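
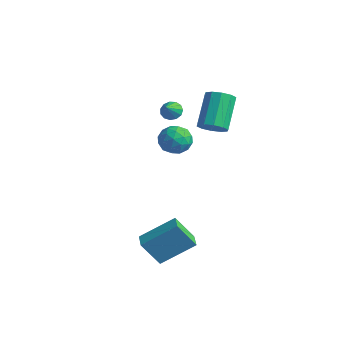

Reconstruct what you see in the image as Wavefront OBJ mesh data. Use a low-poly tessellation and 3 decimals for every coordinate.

v -1.639 0.191 3.084
v -1.395 -0.083 2.634
v -1.201 -0.491 3.736
v -1.182 0.145 2.73
v -1.113 0.388 2.937
v -1.211 0.568 3.192
v -1.445 0.629 3.412
v -1.741 0.55 3.528
v -2.003 0.358 3.503
v -2.151 0.112 3.345
v -2.135 -0.108 3.104
v -1.962 -0.234 2.857
v -1.686 -0.224 2.682
v 0.011 1.427 2.166
v 0.675 1.873 2.184
v -0.147 3.038 3.711
v -0.811 2.593 3.694
v 0.363 2.077 1.86
v -0.46 3.243 3.387
v -0.084 2.033 1.653
v -0.906 3.199 3.18
v -0.494 1.758 1.642
v -1.317 2.923 3.169
v -0.712 1.356 1.831
v -1.534 2.522 3.359
v -0.653 0.982 2.149
v -1.475 2.147 3.676
v -0.34 0.777 2.473
v -1.163 1.943 4
v 0.106 0.821 2.68
v -0.716 1.987 4.207
v 0.517 1.097 2.691
v -0.306 2.262 4.218
v 0.734 1.498 2.501
v -0.088 2.664 4.029
v 2.083 -3.502 -3.872
v 1.571 -4.234 -2.557
v 2.956 -2.036 -2.716
v 2.444 -2.769 -1.401
v 2.896 -4.011 -3.839
v 2.384 -4.744 -2.524
v 3.769 -2.546 -2.683
v 3.257 -3.278 -1.368
v -2.603 1.783 0.706
v -2.189 1.185 0.1
v -3.851 1.815 -0.18
v -3.437 1.217 -0.786
v -3.696 0.917 0.074
v -2.924 0.897 0.621
v -3.116 2.103 -0.701
v -2.344 2.083 -0.154
v -2.506 1.383 -0.769
v -2.864 0.65 -0.29
v -3.176 2.35 0.21
v -3.534 1.617 0.689
v -2.286 1.481 0.481
v -3.754 1.519 -0.561
v -3.906 1.342 -0.056
v -3.662 0.991 -0.411
v -2.719 1.312 0.787
v -2.475 0.96 0.431
v -3.361 0.803 0.416
v -3.565 2.04 -0.511
v -3.321 1.688 -0.867
v -2.378 2.009 0.331
v -2.134 1.658 -0.024
v -2.679 2.197 -0.496
v -2.229 1.246 -0.386
v -2.963 1.265 -0.907
v -2.774 1.786 -0.857
v -2.32 1.774 -0.535
v -2.44 0.815 -0.105
v -3.174 0.834 -0.625
v -3.326 0.657 -0.12
v -2.872 0.646 0.202
v -2.626 0.931 -0.616
v -2.866 2.166 0.545
v -3.6 2.185 0.025
v -3.168 2.354 -0.282
v -2.714 2.343 0.04
v -3.077 1.735 0.827
v -3.811 1.754 0.306
v -3.72 1.226 0.455
v -3.266 1.214 0.777
v -3.414 2.069 0.536
f 2 1 4
f 2 4 3
f 4 1 5
f 4 5 3
f 5 1 6
f 5 6 3
f 6 1 7
f 6 7 3
f 7 1 8
f 7 8 3
f 8 1 9
f 8 9 3
f 9 1 10
f 9 10 3
f 10 1 11
f 10 11 3
f 11 1 12
f 11 12 3
f 12 1 13
f 12 13 3
f 13 1 2
f 13 2 3
f 15 14 18
f 15 18 16
f 16 18 19
f 16 19 17
f 18 14 20
f 18 20 19
f 19 20 21
f 19 21 17
f 20 14 22
f 20 22 21
f 21 22 23
f 21 23 17
f 22 14 24
f 22 24 23
f 23 24 25
f 23 25 17
f 24 14 26
f 24 26 25
f 25 26 27
f 25 27 17
f 26 14 28
f 26 28 27
f 27 28 29
f 27 29 17
f 28 14 30
f 28 30 29
f 29 30 31
f 29 31 17
f 30 14 32
f 30 32 31
f 31 32 33
f 31 33 17
f 32 14 34
f 32 34 33
f 33 34 35
f 33 35 17
f 34 14 15
f 34 15 35
f 35 15 16
f 35 16 17
f 37 39 36
f 40 37 36
f 36 39 38
f 38 40 36
f 37 43 39
f 41 37 40
f 41 43 37
f 39 43 38
f 42 40 38
f 38 43 42
f 42 41 40
f 43 41 42
f 44 81 60
f 81 55 84
f 60 84 49
f 81 84 60
f 44 60 56
f 60 49 61
f 56 61 45
f 60 61 56
f 44 56 65
f 56 45 66
f 65 66 51
f 56 66 65
f 44 65 77
f 65 51 80
f 77 80 54
f 65 80 77
f 44 77 81
f 77 54 85
f 81 85 55
f 77 85 81
f 45 61 72
f 61 49 75
f 72 75 53
f 61 75 72
f 49 84 62
f 84 55 83
f 62 83 48
f 84 83 62
f 55 85 82
f 85 54 78
f 82 78 46
f 85 78 82
f 54 80 79
f 80 51 67
f 79 67 50
f 80 67 79
f 51 66 71
f 66 45 68
f 71 68 52
f 66 68 71
f 47 73 59
f 73 53 74
f 59 74 48
f 73 74 59
f 47 59 57
f 59 48 58
f 57 58 46
f 59 58 57
f 47 57 64
f 57 46 63
f 64 63 50
f 57 63 64
f 47 64 69
f 64 50 70
f 69 70 52
f 64 70 69
f 47 69 73
f 69 52 76
f 73 76 53
f 69 76 73
f 48 74 62
f 74 53 75
f 62 75 49
f 74 75 62
f 46 58 82
f 58 48 83
f 82 83 55
f 58 83 82
f 50 63 79
f 63 46 78
f 79 78 54
f 63 78 79
f 52 70 71
f 70 50 67
f 71 67 51
f 70 67 71
f 53 76 72
f 76 52 68
f 72 68 45
f 76 68 72



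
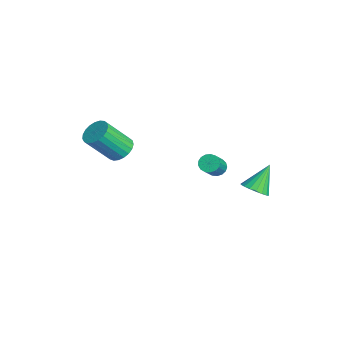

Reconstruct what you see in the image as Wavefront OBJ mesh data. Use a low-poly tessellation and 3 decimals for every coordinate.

v -1.674 2.761 -3.063
v -1.29 3.14 -3.168
v -0.421 2.537 -2.162
v -0.806 2.159 -2.057
v -1.435 3.249 -2.978
v -0.566 2.646 -1.971
v -1.635 3.246 -2.807
v -0.767 2.643 -1.8
v -1.844 3.132 -2.695
v -0.976 2.529 -1.688
v -2.015 2.933 -2.667
v -1.146 2.331 -1.66
v -2.107 2.695 -2.73
v -1.238 2.092 -1.723
v -2.1 2.472 -2.869
v -1.231 1.869 -1.863
v -1.996 2.315 -3.053
v -1.127 1.712 -2.047
v -1.818 2.261 -3.24
v -0.949 1.658 -2.233
v -1.607 2.321 -3.385
v -0.738 1.718 -2.379
v -1.412 2.482 -3.457
v -0.543 1.879 -2.451
v -1.277 2.707 -3.439
v -0.408 2.104 -2.433
v -1.233 2.945 -3.335
v -0.364 2.342 -2.328
v -2.81 -1.759 -1.755
v -2.072 -1.523 -1.601
v -1.992 -2.785 -0.051
v -2.73 -3.021 -0.205
v -2.249 -1.314 -1.421
v -2.169 -2.575 0.129
v -2.524 -1.181 -1.299
v -2.444 -2.443 0.251
v -2.848 -1.148 -1.255
v -2.768 -2.41 0.294
v -3.165 -1.221 -1.298
v -3.085 -2.483 0.251
v -3.421 -1.387 -1.42
v -3.341 -2.649 0.129
v -3.571 -1.617 -1.6
v -3.492 -2.879 -0.05
v -3.59 -1.872 -1.807
v -3.51 -3.134 -0.257
v -3.474 -2.107 -2.004
v -3.394 -3.369 -0.454
v -3.243 -2.282 -2.159
v -3.163 -3.544 -0.609
v -2.937 -2.367 -2.243
v -2.857 -3.629 -0.693
v -2.609 -2.347 -2.243
v -2.529 -3.608 -0.694
v -2.316 -2.224 -2.159
v -2.236 -3.486 -0.609
v -2.108 -2.022 -2.005
v -2.028 -3.284 -0.455
v -2.022 -1.774 -1.808
v -1.942 -3.036 -0.258
v 2.471 3.49 -1.853
v 3.103 3.364 -1.49
v 1.929 4.37 -0.607
v 3.169 3.641 -1.656
v 3.096 3.887 -1.862
v 2.899 4.055 -2.066
v 2.618 4.111 -2.228
v 2.307 4.043 -2.316
v 2.03 3.867 -2.312
v 1.839 3.615 -2.217
v 1.774 3.339 -2.05
v 1.847 3.092 -1.844
v 2.044 2.925 -1.64
v 2.325 2.869 -1.478
v 2.635 2.936 -1.391
v 2.913 3.113 -1.395
f 2 1 5
f 2 5 3
f 3 5 6
f 3 6 4
f 5 1 7
f 5 7 6
f 6 7 8
f 6 8 4
f 7 1 9
f 7 9 8
f 8 9 10
f 8 10 4
f 9 1 11
f 9 11 10
f 10 11 12
f 10 12 4
f 11 1 13
f 11 13 12
f 12 13 14
f 12 14 4
f 13 1 15
f 13 15 14
f 14 15 16
f 14 16 4
f 15 1 17
f 15 17 16
f 16 17 18
f 16 18 4
f 17 1 19
f 17 19 18
f 18 19 20
f 18 20 4
f 19 1 21
f 19 21 20
f 20 21 22
f 20 22 4
f 21 1 23
f 21 23 22
f 22 23 24
f 22 24 4
f 23 1 25
f 23 25 24
f 24 25 26
f 24 26 4
f 25 1 27
f 25 27 26
f 26 27 28
f 26 28 4
f 27 1 2
f 27 2 28
f 28 2 3
f 28 3 4
f 30 29 33
f 30 33 31
f 31 33 34
f 31 34 32
f 33 29 35
f 33 35 34
f 34 35 36
f 34 36 32
f 35 29 37
f 35 37 36
f 36 37 38
f 36 38 32
f 37 29 39
f 37 39 38
f 38 39 40
f 38 40 32
f 39 29 41
f 39 41 40
f 40 41 42
f 40 42 32
f 41 29 43
f 41 43 42
f 42 43 44
f 42 44 32
f 43 29 45
f 43 45 44
f 44 45 46
f 44 46 32
f 45 29 47
f 45 47 46
f 46 47 48
f 46 48 32
f 47 29 49
f 47 49 48
f 48 49 50
f 48 50 32
f 49 29 51
f 49 51 50
f 50 51 52
f 50 52 32
f 51 29 53
f 51 53 52
f 52 53 54
f 52 54 32
f 53 29 55
f 53 55 54
f 54 55 56
f 54 56 32
f 55 29 57
f 55 57 56
f 56 57 58
f 56 58 32
f 57 29 59
f 57 59 58
f 58 59 60
f 58 60 32
f 59 29 30
f 59 30 60
f 60 30 31
f 60 31 32
f 62 61 64
f 62 64 63
f 64 61 65
f 64 65 63
f 65 61 66
f 65 66 63
f 66 61 67
f 66 67 63
f 67 61 68
f 67 68 63
f 68 61 69
f 68 69 63
f 69 61 70
f 69 70 63
f 70 61 71
f 70 71 63
f 71 61 72
f 71 72 63
f 72 61 73
f 72 73 63
f 73 61 74
f 73 74 63
f 74 61 75
f 74 75 63
f 75 61 76
f 75 76 63
f 76 61 62
f 76 62 63



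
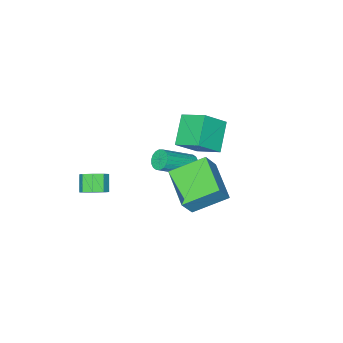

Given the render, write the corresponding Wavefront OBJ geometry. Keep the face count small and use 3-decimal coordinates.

v -1.624 -0.243 -1.295
v -1.298 -0.337 -1.766
v 0.21 -0.871 -0.615
v -0.116 -0.777 -0.145
v -1.251 -0.089 -1.712
v 0.256 -0.623 -0.561
v -1.278 0.128 -1.576
v 0.229 -0.405 -0.425
v -1.373 0.272 -1.384
v 0.134 -0.261 -0.233
v -1.518 0.314 -1.175
v -0.011 -0.219 -0.024
v -1.684 0.246 -0.989
v -0.177 -0.288 0.162
v -1.838 0.08 -0.865
v -0.331 -0.453 0.286
v -1.95 -0.149 -0.825
v -0.442 -0.683 0.326
v -1.996 -0.397 -0.879
v -0.489 -0.931 0.272
v -1.969 -0.615 -1.015
v -0.462 -1.148 0.136
v -1.874 -0.759 -1.207
v -0.367 -1.292 -0.056
v -1.729 -0.801 -1.416
v -0.222 -1.334 -0.265
v -1.563 -0.732 -1.602
v -0.056 -1.266 -0.451
v -1.409 -0.567 -1.726
v 0.098 -1.1 -0.575
v -3.973 -1.651 -0.523
v -2.86 -2.031 0.547
v -4.218 -0.317 0.207
v -3.105 -0.698 1.277
v -2.755 -0.882 -1.517
v -1.642 -1.263 -0.447
v -3 0.451 -0.787
v -1.887 0.071 0.283
v 1.825 -3.306 -3.271
v 2.432 -3.467 -2.919
v 1.902 -4.016 -2.257
v 1.295 -3.854 -2.609
v 2.194 -3.008 -2.729
v 1.664 -3.556 -2.067
v 1.74 -2.723 -2.857
v 1.21 -3.271 -2.195
v 1.336 -2.78 -3.227
v 0.806 -3.328 -2.565
v 1.218 -3.144 -3.623
v 0.688 -3.693 -2.961
v 1.456 -3.604 -3.813
v 0.926 -4.152 -3.151
v 1.91 -3.889 -3.685
v 1.38 -4.437 -3.023
v 2.314 -3.832 -3.315
v 1.784 -4.38 -2.653
v -1.312 1.763 0.477
v -0.579 1.805 1.669
v -0.425 3.51 -0.129
v 0.308 3.551 1.063
v 0.112 0.749 -0.363
v 0.845 0.79 0.829
v 0.999 2.495 -0.969
v 1.732 2.537 0.223
f 2 1 5
f 2 5 3
f 3 5 6
f 3 6 4
f 5 1 7
f 5 7 6
f 6 7 8
f 6 8 4
f 7 1 9
f 7 9 8
f 8 9 10
f 8 10 4
f 9 1 11
f 9 11 10
f 10 11 12
f 10 12 4
f 11 1 13
f 11 13 12
f 12 13 14
f 12 14 4
f 13 1 15
f 13 15 14
f 14 15 16
f 14 16 4
f 15 1 17
f 15 17 16
f 16 17 18
f 16 18 4
f 17 1 19
f 17 19 18
f 18 19 20
f 18 20 4
f 19 1 21
f 19 21 20
f 20 21 22
f 20 22 4
f 21 1 23
f 21 23 22
f 22 23 24
f 22 24 4
f 23 1 25
f 23 25 24
f 24 25 26
f 24 26 4
f 25 1 27
f 25 27 26
f 26 27 28
f 26 28 4
f 27 1 29
f 27 29 28
f 28 29 30
f 28 30 4
f 29 1 2
f 29 2 30
f 30 2 3
f 30 3 4
f 32 34 31
f 35 32 31
f 31 34 33
f 33 35 31
f 32 38 34
f 36 32 35
f 36 38 32
f 34 38 33
f 37 35 33
f 33 38 37
f 37 36 35
f 38 36 37
f 40 39 43
f 40 43 41
f 41 43 44
f 41 44 42
f 43 39 45
f 43 45 44
f 44 45 46
f 44 46 42
f 45 39 47
f 45 47 46
f 46 47 48
f 46 48 42
f 47 39 49
f 47 49 48
f 48 49 50
f 48 50 42
f 49 39 51
f 49 51 50
f 50 51 52
f 50 52 42
f 51 39 53
f 51 53 52
f 52 53 54
f 52 54 42
f 53 39 55
f 53 55 54
f 54 55 56
f 54 56 42
f 55 39 40
f 55 40 56
f 56 40 41
f 56 41 42
f 58 60 57
f 61 58 57
f 57 60 59
f 59 61 57
f 58 64 60
f 62 58 61
f 62 64 58
f 60 64 59
f 63 61 59
f 59 64 63
f 63 62 61
f 64 62 63



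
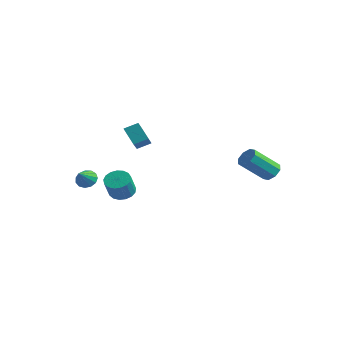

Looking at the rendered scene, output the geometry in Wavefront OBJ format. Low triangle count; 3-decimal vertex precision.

v -2.646 0.935 0.339
v -3.505 1.026 1.27
v -2.176 1.595 0.708
v -3.035 1.686 1.639
v -1.845 -0.106 1.181
v -2.704 -0.015 2.112
v -1.375 0.554 1.55
v -2.234 0.645 2.481
v -3.543 -2.051 -1.351
v -3.311 -2.405 -1.845
v -3.217 -2.929 -0.569
v -3.033 -2.198 -1.727
v -2.917 -1.944 -1.491
v -2.999 -1.724 -1.21
v -3.254 -1.608 -0.974
v -3.601 -1.632 -0.858
v -3.929 -1.79 -0.898
v -4.134 -2.031 -1.083
v -4.152 -2.278 -1.352
v -3.976 -2.453 -1.622
v -3.663 -2.501 -1.805
v -2.48 -0.376 -2.448
v -1.739 -0.385 -2.656
v -1.418 -1.074 -1.48
v -2.16 -1.064 -1.272
v -1.772 -0.073 -2.463
v -1.452 -0.761 -1.287
v -1.968 0.171 -2.267
v -1.648 -0.518 -1.092
v -2.281 0.289 -2.113
v -1.961 -0.4 -0.937
v -2.64 0.255 -2.035
v -2.32 -0.434 -0.859
v -2.962 0.076 -2.052
v -2.642 -0.613 -0.876
v -3.174 -0.206 -2.16
v -2.853 -0.895 -0.984
v -3.226 -0.527 -2.333
v -2.906 -1.215 -1.157
v -3.108 -0.813 -2.533
v -2.788 -1.502 -1.357
v -2.846 -0.999 -2.713
v -2.526 -1.688 -1.537
v -2.5 -1.042 -2.833
v -2.18 -1.731 -1.657
v -2.15 -0.933 -2.864
v -1.829 -1.622 -1.688
v -1.875 -0.696 -2.8
v -1.555 -1.384 -1.624
v 4.31 4.246 -0.434
v 4.877 3.891 -0.489
v 4.196 2.6 0.819
v 3.63 2.954 0.874
v 4.903 4.249 -0.122
v 4.223 2.958 1.186
v 4.583 4.604 0.062
v 3.902 3.313 1.37
v 4.103 4.75 -0.045
v 3.422 3.459 1.264
v 3.744 4.6 -0.379
v 3.063 3.309 0.929
v 3.717 4.242 -0.746
v 3.037 2.951 0.562
v 4.038 3.887 -0.93
v 3.357 2.596 0.378
v 4.518 3.741 -0.824
v 3.837 2.45 0.485
f 2 4 1
f 5 2 1
f 1 4 3
f 3 5 1
f 2 8 4
f 6 2 5
f 6 8 2
f 4 8 3
f 7 5 3
f 3 8 7
f 7 6 5
f 8 6 7
f 10 9 12
f 10 12 11
f 12 9 13
f 12 13 11
f 13 9 14
f 13 14 11
f 14 9 15
f 14 15 11
f 15 9 16
f 15 16 11
f 16 9 17
f 16 17 11
f 17 9 18
f 17 18 11
f 18 9 19
f 18 19 11
f 19 9 20
f 19 20 11
f 20 9 21
f 20 21 11
f 21 9 10
f 21 10 11
f 23 22 26
f 23 26 24
f 24 26 27
f 24 27 25
f 26 22 28
f 26 28 27
f 27 28 29
f 27 29 25
f 28 22 30
f 28 30 29
f 29 30 31
f 29 31 25
f 30 22 32
f 30 32 31
f 31 32 33
f 31 33 25
f 32 22 34
f 32 34 33
f 33 34 35
f 33 35 25
f 34 22 36
f 34 36 35
f 35 36 37
f 35 37 25
f 36 22 38
f 36 38 37
f 37 38 39
f 37 39 25
f 38 22 40
f 38 40 39
f 39 40 41
f 39 41 25
f 40 22 42
f 40 42 41
f 41 42 43
f 41 43 25
f 42 22 44
f 42 44 43
f 43 44 45
f 43 45 25
f 44 22 46
f 44 46 45
f 45 46 47
f 45 47 25
f 46 22 48
f 46 48 47
f 47 48 49
f 47 49 25
f 48 22 23
f 48 23 49
f 49 23 24
f 49 24 25
f 51 50 54
f 51 54 52
f 52 54 55
f 52 55 53
f 54 50 56
f 54 56 55
f 55 56 57
f 55 57 53
f 56 50 58
f 56 58 57
f 57 58 59
f 57 59 53
f 58 50 60
f 58 60 59
f 59 60 61
f 59 61 53
f 60 50 62
f 60 62 61
f 61 62 63
f 61 63 53
f 62 50 64
f 62 64 63
f 63 64 65
f 63 65 53
f 64 50 66
f 64 66 65
f 65 66 67
f 65 67 53
f 66 50 51
f 66 51 67
f 67 51 52
f 67 52 53



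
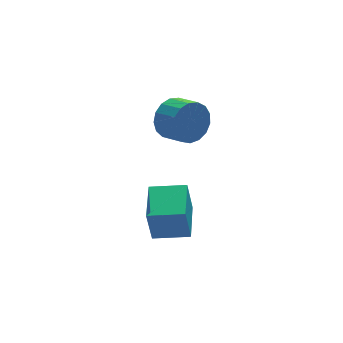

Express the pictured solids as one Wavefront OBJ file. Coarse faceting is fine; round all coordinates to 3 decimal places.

v -0.617 -0.278 3.006
v 0.029 -0.309 2.166
v 0.482 -1.373 2.554
v -0.163 -1.342 3.394
v 0.3 -0.065 2.519
v 0.753 -1.129 2.906
v 0.362 0.13 2.983
v 0.815 -0.934 3.371
v 0.199 0.232 3.453
v 0.652 -0.833 3.84
v -0.151 0.217 3.82
v 0.302 -0.848 4.208
v -0.607 0.088 4.001
v -0.154 -0.976 4.388
v -1.066 -0.124 3.954
v -0.613 -1.188 4.341
v -1.421 -0.371 3.69
v -0.968 -1.436 4.077
v -1.592 -0.597 3.269
v -1.139 -1.662 3.657
v -1.54 -0.75 2.788
v -1.087 -1.815 3.176
v -1.276 -0.795 2.357
v -0.823 -1.859 2.745
v -0.861 -0.721 2.075
v -0.408 -1.785 2.462
v -0.39 -0.546 2.006
v 0.063 -1.61 2.393
v -2.429 -2.567 -2.702
v -2.715 -2.655 -0.968
v -1.665 -0.808 -2.486
v -1.952 -0.896 -0.752
v -0.928 -3.244 -2.488
v -1.215 -3.332 -0.754
v -0.165 -1.485 -2.272
v -0.451 -1.573 -0.538
f 2 1 5
f 2 5 3
f 3 5 6
f 3 6 4
f 5 1 7
f 5 7 6
f 6 7 8
f 6 8 4
f 7 1 9
f 7 9 8
f 8 9 10
f 8 10 4
f 9 1 11
f 9 11 10
f 10 11 12
f 10 12 4
f 11 1 13
f 11 13 12
f 12 13 14
f 12 14 4
f 13 1 15
f 13 15 14
f 14 15 16
f 14 16 4
f 15 1 17
f 15 17 16
f 16 17 18
f 16 18 4
f 17 1 19
f 17 19 18
f 18 19 20
f 18 20 4
f 19 1 21
f 19 21 20
f 20 21 22
f 20 22 4
f 21 1 23
f 21 23 22
f 22 23 24
f 22 24 4
f 23 1 25
f 23 25 24
f 24 25 26
f 24 26 4
f 25 1 27
f 25 27 26
f 26 27 28
f 26 28 4
f 27 1 2
f 27 2 28
f 28 2 3
f 28 3 4
f 30 32 29
f 33 30 29
f 29 32 31
f 31 33 29
f 30 36 32
f 34 30 33
f 34 36 30
f 32 36 31
f 35 33 31
f 31 36 35
f 35 34 33
f 36 34 35



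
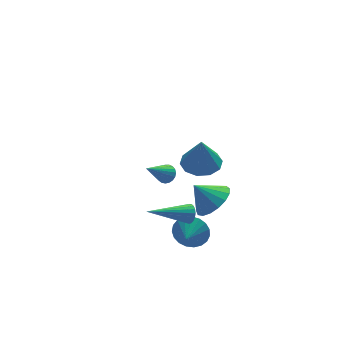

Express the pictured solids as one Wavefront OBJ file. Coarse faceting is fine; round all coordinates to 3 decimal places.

v 2.896 2.798 -2.539
v 3.257 2.474 -2.303
v 1.684 2.382 -1.261
v 3.297 2.67 -2.201
v 3.267 2.888 -2.158
v 3.174 3.091 -2.181
v 3.032 3.243 -2.265
v 2.866 3.319 -2.397
v 2.706 3.304 -2.554
v 2.579 3.202 -2.708
v 2.506 3.03 -2.833
v 2.501 2.818 -2.907
v 2.564 2.603 -2.918
v 2.684 2.421 -2.863
v 2.841 2.305 -2.752
v 3.007 2.274 -2.604
v 3.155 2.334 -2.446
v 2.06 -1.893 -2.377
v 2.512 -1.841 -1.612
v 1.48 -2.647 -1.983
v 2.237 -1.6 -1.556
v 1.931 -1.409 -1.641
v 1.648 -1.303 -1.854
v 1.436 -1.298 -2.157
v 1.331 -1.396 -2.498
v 1.353 -1.58 -2.818
v 1.497 -1.818 -3.062
v 1.738 -2.069 -3.188
v 2.035 -2.29 -3.173
v 2.336 -2.442 -3.021
v 2.59 -2.498 -2.757
v 2.751 -2.451 -2.428
v 2.794 -2.306 -2.09
v 2.709 -2.091 -1.801
v 2.439 -2.109 2.868
v 3.344 -1.825 2.922
v 2.381 -2.231 4.472
v 3.002 -1.348 2.946
v 2.445 -1.162 2.94
v 1.886 -1.338 2.906
v 1.538 -1.809 2.858
v 1.534 -2.394 2.814
v 1.876 -2.871 2.79
v 2.433 -3.057 2.796
v 2.992 -2.881 2.83
v 3.34 -2.41 2.878
v 1.708 -2.516 -0.259
v 1.878 -2.715 0.191
v -0.308 -2.344 0.579
v 1.908 -2.503 0.221
v 1.904 -2.294 0.168
v 1.867 -2.123 0.041
v 1.801 -2.019 -0.137
v 1.72 -2.002 -0.337
v 1.636 -2.074 -0.523
v 1.565 -2.222 -0.663
v 1.519 -2.421 -0.734
v 1.505 -2.637 -0.722
v 1.527 -2.832 -0.631
v 1.579 -2.972 -0.475
v 1.654 -3.033 -0.281
v 1.739 -3.005 -0.084
v 1.818 -2.893 0.083
v 3.881 -0.37 -2.166
v 4.578 0.411 -2.085
v 3.139 0.19 -1.174
v 4.249 0.578 -2.426
v 3.836 0.528 -2.707
v 3.433 0.273 -2.865
v 3.132 -0.13 -2.862
v 3.004 -0.588 -2.7
v 3.076 -0.996 -2.415
v 3.333 -1.261 -2.074
v 3.715 -1.321 -1.753
v 4.136 -1.164 -1.527
v 4.498 -0.825 -1.448
v 4.719 -0.381 -1.533
v 4.748 0.065 -1.763
f 2 1 4
f 2 4 3
f 4 1 5
f 4 5 3
f 5 1 6
f 5 6 3
f 6 1 7
f 6 7 3
f 7 1 8
f 7 8 3
f 8 1 9
f 8 9 3
f 9 1 10
f 9 10 3
f 10 1 11
f 10 11 3
f 11 1 12
f 11 12 3
f 12 1 13
f 12 13 3
f 13 1 14
f 13 14 3
f 14 1 15
f 14 15 3
f 15 1 16
f 15 16 3
f 16 1 17
f 16 17 3
f 17 1 2
f 17 2 3
f 19 18 21
f 19 21 20
f 21 18 22
f 21 22 20
f 22 18 23
f 22 23 20
f 23 18 24
f 23 24 20
f 24 18 25
f 24 25 20
f 25 18 26
f 25 26 20
f 26 18 27
f 26 27 20
f 27 18 28
f 27 28 20
f 28 18 29
f 28 29 20
f 29 18 30
f 29 30 20
f 30 18 31
f 30 31 20
f 31 18 32
f 31 32 20
f 32 18 33
f 32 33 20
f 33 18 34
f 33 34 20
f 34 18 19
f 34 19 20
f 36 35 38
f 36 38 37
f 38 35 39
f 38 39 37
f 39 35 40
f 39 40 37
f 40 35 41
f 40 41 37
f 41 35 42
f 41 42 37
f 42 35 43
f 42 43 37
f 43 35 44
f 43 44 37
f 44 35 45
f 44 45 37
f 45 35 46
f 45 46 37
f 46 35 36
f 46 36 37
f 48 47 50
f 48 50 49
f 50 47 51
f 50 51 49
f 51 47 52
f 51 52 49
f 52 47 53
f 52 53 49
f 53 47 54
f 53 54 49
f 54 47 55
f 54 55 49
f 55 47 56
f 55 56 49
f 56 47 57
f 56 57 49
f 57 47 58
f 57 58 49
f 58 47 59
f 58 59 49
f 59 47 60
f 59 60 49
f 60 47 61
f 60 61 49
f 61 47 62
f 61 62 49
f 62 47 63
f 62 63 49
f 63 47 48
f 63 48 49
f 65 64 67
f 65 67 66
f 67 64 68
f 67 68 66
f 68 64 69
f 68 69 66
f 69 64 70
f 69 70 66
f 70 64 71
f 70 71 66
f 71 64 72
f 71 72 66
f 72 64 73
f 72 73 66
f 73 64 74
f 73 74 66
f 74 64 75
f 74 75 66
f 75 64 76
f 75 76 66
f 76 64 77
f 76 77 66
f 77 64 78
f 77 78 66
f 78 64 65
f 78 65 66



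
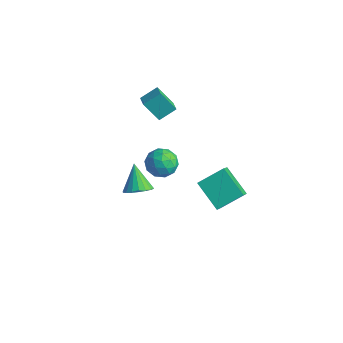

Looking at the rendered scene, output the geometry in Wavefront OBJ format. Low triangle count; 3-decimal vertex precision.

v -0.532 -1.958 -2.08
v 0.255 -1.606 -1.636
v -1.628 -1.302 -0.66
v 0.13 -1.276 -1.885
v -0.127 -1.082 -2.172
v -0.463 -1.061 -2.442
v -0.814 -1.217 -2.64
v -1.108 -1.521 -2.727
v -1.288 -1.911 -2.685
v -1.319 -2.31 -2.525
v -1.194 -2.64 -2.275
v -0.937 -2.835 -1.988
v -0.601 -2.855 -1.718
v -0.25 -2.699 -1.52
v 0.044 -2.395 -1.433
v 0.224 -2.005 -1.475
v -4.112 1.725 1.403
v -3.713 2.811 2.079
v -4.916 2.203 1.11
v -4.517 3.289 1.786
v -3.263 2.291 -0.006
v -2.864 3.377 0.67
v -4.067 2.769 -0.299
v -3.668 3.855 0.377
v -2.155 2.322 -2.768
v -1.234 1.877 -2.3
v -2.686 0.663 -3.3
v -1.765 0.218 -2.832
v -2.574 0.65 -2.18
v -2.246 1.675 -1.852
v -1.674 0.865 -3.748
v -1.346 1.89 -3.42
v -0.937 0.976 -2.906
v -1.493 0.844 -1.937
v -2.427 1.696 -3.663
v -2.983 1.564 -2.694
v -1.648 2.245 -2.487
v -2.272 0.295 -3.113
v -2.748 0.549 -2.73
v -2.206 0.288 -2.455
v -2.243 2.126 -2.224
v -1.701 1.865 -1.949
v -2.489 1.144 -1.879
v -2.219 0.675 -3.651
v -1.677 0.414 -3.376
v -1.714 2.252 -3.145
v -1.172 1.991 -2.87
v -1.431 1.396 -3.721
v -0.932 1.454 -2.568
v -1.244 0.479 -2.881
v -1.19 0.859 -3.42
v -0.998 1.462 -3.226
v -1.259 1.376 -1.999
v -1.571 0.401 -2.311
v -2.046 0.655 -1.929
v -1.853 1.258 -1.735
v -1.084 0.847 -2.355
v -2.349 2.139 -3.289
v -2.661 1.164 -3.601
v -2.067 1.282 -3.865
v -1.874 1.885 -3.671
v -2.676 2.061 -2.719
v -2.988 1.086 -3.032
v -2.922 1.078 -2.374
v -2.73 1.681 -2.18
v -2.836 1.693 -3.245
v 2.093 0.811 -1.133
v 2.745 2.345 -0.264
v 3.926 0.685 -2.287
v 4.579 2.219 -1.417
v 2.821 -0.219 0.137
v 3.474 1.315 1.007
v 4.655 -0.345 -1.016
v 5.307 1.189 -0.147
f 2 1 4
f 2 4 3
f 4 1 5
f 4 5 3
f 5 1 6
f 5 6 3
f 6 1 7
f 6 7 3
f 7 1 8
f 7 8 3
f 8 1 9
f 8 9 3
f 9 1 10
f 9 10 3
f 10 1 11
f 10 11 3
f 11 1 12
f 11 12 3
f 12 1 13
f 12 13 3
f 13 1 14
f 13 14 3
f 14 1 15
f 14 15 3
f 15 1 16
f 15 16 3
f 16 1 2
f 16 2 3
f 18 20 17
f 21 18 17
f 17 20 19
f 19 21 17
f 18 24 20
f 22 18 21
f 22 24 18
f 20 24 19
f 23 21 19
f 19 24 23
f 23 22 21
f 24 22 23
f 25 62 41
f 62 36 65
f 41 65 30
f 62 65 41
f 25 41 37
f 41 30 42
f 37 42 26
f 41 42 37
f 25 37 46
f 37 26 47
f 46 47 32
f 37 47 46
f 25 46 58
f 46 32 61
f 58 61 35
f 46 61 58
f 25 58 62
f 58 35 66
f 62 66 36
f 58 66 62
f 26 42 53
f 42 30 56
f 53 56 34
f 42 56 53
f 30 65 43
f 65 36 64
f 43 64 29
f 65 64 43
f 36 66 63
f 66 35 59
f 63 59 27
f 66 59 63
f 35 61 60
f 61 32 48
f 60 48 31
f 61 48 60
f 32 47 52
f 47 26 49
f 52 49 33
f 47 49 52
f 28 54 40
f 54 34 55
f 40 55 29
f 54 55 40
f 28 40 38
f 40 29 39
f 38 39 27
f 40 39 38
f 28 38 45
f 38 27 44
f 45 44 31
f 38 44 45
f 28 45 50
f 45 31 51
f 50 51 33
f 45 51 50
f 28 50 54
f 50 33 57
f 54 57 34
f 50 57 54
f 29 55 43
f 55 34 56
f 43 56 30
f 55 56 43
f 27 39 63
f 39 29 64
f 63 64 36
f 39 64 63
f 31 44 60
f 44 27 59
f 60 59 35
f 44 59 60
f 33 51 52
f 51 31 48
f 52 48 32
f 51 48 52
f 34 57 53
f 57 33 49
f 53 49 26
f 57 49 53
f 68 70 67
f 71 68 67
f 67 70 69
f 69 71 67
f 68 74 70
f 72 68 71
f 72 74 68
f 70 74 69
f 73 71 69
f 69 74 73
f 73 72 71
f 74 72 73



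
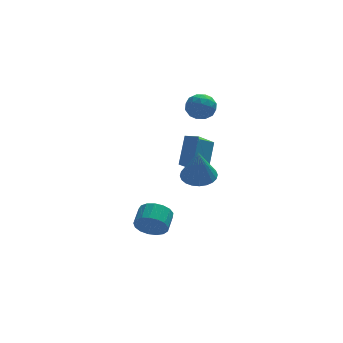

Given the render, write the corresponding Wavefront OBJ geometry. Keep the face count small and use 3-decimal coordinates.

v -0.575 -3.009 -3.631
v 0.047 -3.008 -4.267
v 0.458 -2.071 -3.865
v -0.165 -2.071 -3.229
v -0.276 -2.792 -4.441
v 0.134 -1.854 -4.038
v -0.668 -2.626 -4.429
v -0.257 -1.688 -4.027
v -1.039 -2.547 -4.235
v -0.628 -1.609 -3.832
v -1.303 -2.574 -3.902
v -0.893 -1.636 -3.499
v -1.401 -2.701 -3.507
v -0.99 -1.763 -3.104
v -1.31 -2.898 -3.141
v -0.899 -1.96 -2.738
v -1.05 -3.121 -2.887
v -0.64 -2.183 -2.484
v -0.682 -3.318 -2.804
v -0.271 -2.38 -2.401
v -0.289 -3.444 -2.91
v 0.122 -2.506 -2.507
v 0.038 -3.471 -3.181
v 0.449 -2.533 -2.779
v 0.225 -3.391 -3.556
v 0.635 -2.454 -3.153
v 0.228 -3.225 -3.948
v 0.639 -2.287 -3.545
v 1.771 -3.162 -0.116
v 2.56 -3.63 -0.179
v 1.629 -3.658 1.796
v 2.679 -3.305 -0.086
v 2.66 -2.958 0.003
v 2.505 -2.641 0.074
v 2.239 -2.404 0.116
v 1.902 -2.283 0.122
v 1.544 -2.295 0.093
v 1.221 -2.439 0.031
v 0.982 -2.693 -0.052
v 0.862 -3.018 -0.146
v 0.882 -3.366 -0.235
v 1.036 -3.682 -0.305
v 1.302 -3.919 -0.347
v 1.64 -4.041 -0.354
v 1.998 -4.028 -0.324
v 2.321 -3.884 -0.263
v 1.116 -1.272 -0.38
v 1.616 -0.189 1.02
v 2.076 -0.419 -1.384
v 2.576 0.665 0.017
v 1.724 -1.765 -0.217
v 2.224 -0.681 1.184
v 2.684 -0.911 -1.22
v 3.184 0.172 0.18
v 2.41 0.592 2.938
v 3.132 0.143 2.891
v 1.708 -0.563 3.209
v 2.43 -1.012 3.162
v 2.306 -0.471 3.808
v 2.74 0.242 3.641
v 2.1 -0.662 2.459
v 2.534 0.051 2.292
v 2.94 -0.633 2.595
v 3.068 -0.515 3.429
v 1.772 0.095 2.671
v 1.9 0.213 3.505
v 2.832 0.469 2.891
v 2.008 -0.889 3.209
v 1.935 -0.571 3.589
v 2.359 -0.835 3.561
v 2.602 0.527 3.332
v 3.026 0.263 3.304
v 2.541 -0.098 3.843
v 1.814 -0.683 2.796
v 2.238 -0.947 2.768
v 2.481 0.415 2.539
v 2.905 0.151 2.511
v 2.299 -0.322 2.257
v 3.144 -0.251 2.689
v 2.732 -0.93 2.848
v 2.538 -0.724 2.435
v 2.793 -0.305 2.337
v 3.219 -0.182 3.179
v 2.807 -0.861 3.339
v 2.734 -0.543 3.718
v 2.989 -0.123 3.62
v 3.107 -0.638 3.005
v 2.033 0.441 2.761
v 1.621 -0.238 2.921
v 1.851 -0.297 2.48
v 2.106 0.123 2.382
v 2.108 0.51 3.252
v 1.696 -0.169 3.411
v 2.047 -0.115 3.763
v 2.302 0.304 3.665
v 1.733 0.218 3.095
f 2 1 5
f 2 5 3
f 3 5 6
f 3 6 4
f 5 1 7
f 5 7 6
f 6 7 8
f 6 8 4
f 7 1 9
f 7 9 8
f 8 9 10
f 8 10 4
f 9 1 11
f 9 11 10
f 10 11 12
f 10 12 4
f 11 1 13
f 11 13 12
f 12 13 14
f 12 14 4
f 13 1 15
f 13 15 14
f 14 15 16
f 14 16 4
f 15 1 17
f 15 17 16
f 16 17 18
f 16 18 4
f 17 1 19
f 17 19 18
f 18 19 20
f 18 20 4
f 19 1 21
f 19 21 20
f 20 21 22
f 20 22 4
f 21 1 23
f 21 23 22
f 22 23 24
f 22 24 4
f 23 1 25
f 23 25 24
f 24 25 26
f 24 26 4
f 25 1 27
f 25 27 26
f 26 27 28
f 26 28 4
f 27 1 2
f 27 2 28
f 28 2 3
f 28 3 4
f 30 29 32
f 30 32 31
f 32 29 33
f 32 33 31
f 33 29 34
f 33 34 31
f 34 29 35
f 34 35 31
f 35 29 36
f 35 36 31
f 36 29 37
f 36 37 31
f 37 29 38
f 37 38 31
f 38 29 39
f 38 39 31
f 39 29 40
f 39 40 31
f 40 29 41
f 40 41 31
f 41 29 42
f 41 42 31
f 42 29 43
f 42 43 31
f 43 29 44
f 43 44 31
f 44 29 45
f 44 45 31
f 45 29 46
f 45 46 31
f 46 29 30
f 46 30 31
f 48 50 47
f 51 48 47
f 47 50 49
f 49 51 47
f 48 54 50
f 52 48 51
f 52 54 48
f 50 54 49
f 53 51 49
f 49 54 53
f 53 52 51
f 54 52 53
f 55 92 71
f 92 66 95
f 71 95 60
f 92 95 71
f 55 71 67
f 71 60 72
f 67 72 56
f 71 72 67
f 55 67 76
f 67 56 77
f 76 77 62
f 67 77 76
f 55 76 88
f 76 62 91
f 88 91 65
f 76 91 88
f 55 88 92
f 88 65 96
f 92 96 66
f 88 96 92
f 56 72 83
f 72 60 86
f 83 86 64
f 72 86 83
f 60 95 73
f 95 66 94
f 73 94 59
f 95 94 73
f 66 96 93
f 96 65 89
f 93 89 57
f 96 89 93
f 65 91 90
f 91 62 78
f 90 78 61
f 91 78 90
f 62 77 82
f 77 56 79
f 82 79 63
f 77 79 82
f 58 84 70
f 84 64 85
f 70 85 59
f 84 85 70
f 58 70 68
f 70 59 69
f 68 69 57
f 70 69 68
f 58 68 75
f 68 57 74
f 75 74 61
f 68 74 75
f 58 75 80
f 75 61 81
f 80 81 63
f 75 81 80
f 58 80 84
f 80 63 87
f 84 87 64
f 80 87 84
f 59 85 73
f 85 64 86
f 73 86 60
f 85 86 73
f 57 69 93
f 69 59 94
f 93 94 66
f 69 94 93
f 61 74 90
f 74 57 89
f 90 89 65
f 74 89 90
f 63 81 82
f 81 61 78
f 82 78 62
f 81 78 82
f 64 87 83
f 87 63 79
f 83 79 56
f 87 79 83



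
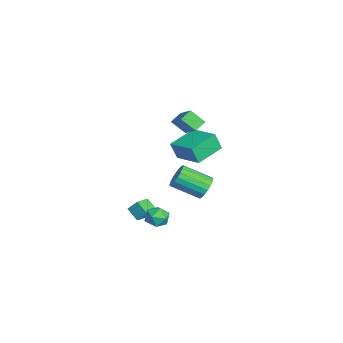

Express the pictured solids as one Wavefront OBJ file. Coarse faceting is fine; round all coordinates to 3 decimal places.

v 3.088 -1.19 -1.744
v 3.84 -1.424 -1.713
v 2.74 -2.356 -2.127
v 3.492 -2.59 -2.096
v 3.103 -2.426 -1.43
v 3.318 -1.705 -1.194
v 3.262 -2.075 -2.646
v 3.477 -1.354 -2.41
v 3.948 -1.971 -2.271
v 3.849 -2.188 -1.519
v 2.731 -1.592 -2.321
v 2.632 -1.809 -1.569
v -3.539 0.934 -0.253
v -3.593 0.536 0.889
v -2.034 2.096 0.225
v -2.089 1.697 1.367
v -2.311 -0.477 -0.687
v -2.366 -0.876 0.455
v -0.807 0.684 -0.209
v -0.861 0.286 0.933
v -0.574 1.111 -2.227
v -0.02 1.316 -1.643
v -0.352 -0.386 -0.73
v -0.906 -0.591 -1.313
v -0.336 1.45 -1.507
v -0.668 -0.252 -0.594
v -0.699 1.518 -1.514
v -1.031 -0.184 -0.601
v -1.037 1.505 -1.662
v -1.369 -0.198 -0.748
v -1.284 1.414 -1.921
v -1.616 -0.289 -1.008
v -1.39 1.262 -2.241
v -1.722 -0.44 -1.328
v -1.334 1.081 -2.558
v -1.666 -0.621 -1.645
v -1.128 0.906 -2.81
v -1.46 -0.796 -1.897
v -0.812 0.772 -2.946
v -1.144 -0.93 -2.033
v -0.449 0.704 -2.939
v -0.781 -0.998 -2.026
v -0.111 0.718 -2.792
v -0.443 -0.985 -1.878
v 0.136 0.809 -2.532
v -0.196 -0.894 -1.619
v 0.242 0.96 -2.212
v -0.09 -0.742 -1.299
v 0.186 1.141 -1.895
v -0.146 -0.561 -0.982
v -0.353 -0.107 2.615
v -0.66 -0.91 3.378
v -0.824 0.45 3.011
v -1.131 -0.353 3.775
v 1.151 0.373 3.725
v 0.844 -0.43 4.489
v 0.68 0.93 4.122
v 0.373 0.127 4.885
v -1.238 -2.804 -4.045
v -1.073 -2.253 -3.366
v -0.619 -2.275 -4.625
v -0.454 -1.724 -3.946
v -0.406 -3.436 -3.734
v -0.241 -2.885 -3.055
v 0.213 -2.907 -4.314
v 0.378 -2.356 -3.635
f 1 12 6
f 1 6 2
f 1 2 8
f 1 8 11
f 1 11 12
f 2 6 10
f 6 12 5
f 12 11 3
f 11 8 7
f 8 2 9
f 4 10 5
f 4 5 3
f 4 3 7
f 4 7 9
f 4 9 10
f 5 10 6
f 3 5 12
f 7 3 11
f 9 7 8
f 10 9 2
f 14 16 13
f 17 14 13
f 13 16 15
f 15 17 13
f 14 20 16
f 18 14 17
f 18 20 14
f 16 20 15
f 19 17 15
f 15 20 19
f 19 18 17
f 20 18 19
f 22 21 25
f 22 25 23
f 23 25 26
f 23 26 24
f 25 21 27
f 25 27 26
f 26 27 28
f 26 28 24
f 27 21 29
f 27 29 28
f 28 29 30
f 28 30 24
f 29 21 31
f 29 31 30
f 30 31 32
f 30 32 24
f 31 21 33
f 31 33 32
f 32 33 34
f 32 34 24
f 33 21 35
f 33 35 34
f 34 35 36
f 34 36 24
f 35 21 37
f 35 37 36
f 36 37 38
f 36 38 24
f 37 21 39
f 37 39 38
f 38 39 40
f 38 40 24
f 39 21 41
f 39 41 40
f 40 41 42
f 40 42 24
f 41 21 43
f 41 43 42
f 42 43 44
f 42 44 24
f 43 21 45
f 43 45 44
f 44 45 46
f 44 46 24
f 45 21 47
f 45 47 46
f 46 47 48
f 46 48 24
f 47 21 49
f 47 49 48
f 48 49 50
f 48 50 24
f 49 21 22
f 49 22 50
f 50 22 23
f 50 23 24
f 52 54 51
f 55 52 51
f 51 54 53
f 53 55 51
f 52 58 54
f 56 52 55
f 56 58 52
f 54 58 53
f 57 55 53
f 53 58 57
f 57 56 55
f 58 56 57
f 60 62 59
f 63 60 59
f 59 62 61
f 61 63 59
f 60 66 62
f 64 60 63
f 64 66 60
f 62 66 61
f 65 63 61
f 61 66 65
f 65 64 63
f 66 64 65



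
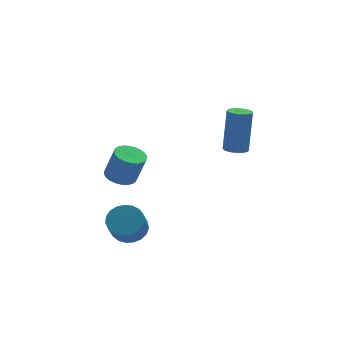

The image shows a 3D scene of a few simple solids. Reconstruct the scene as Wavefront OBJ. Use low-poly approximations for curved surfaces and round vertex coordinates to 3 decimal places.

v -2.401 2.574 -1.215
v -2.014 3.228 -1.216
v -1.591 2.98 0.254
v -1.979 2.326 0.255
v -2.281 3.319 -1.124
v -1.858 3.07 0.347
v -2.566 3.297 -1.046
v -2.143 3.048 0.425
v -2.826 3.164 -0.993
v -2.403 2.916 0.477
v -3.022 2.942 -0.975
v -2.599 2.693 0.496
v -3.123 2.664 -0.993
v -2.7 2.415 0.478
v -3.114 2.372 -1.045
v -2.691 2.123 0.426
v -2.997 2.111 -1.122
v -2.574 1.862 0.348
v -2.789 1.92 -1.214
v -2.366 1.672 0.256
v -2.522 1.83 -1.307
v -2.099 1.581 0.164
v -2.237 1.852 -1.385
v -1.814 1.603 0.086
v -1.977 1.984 -1.437
v -1.554 1.736 0.033
v -1.781 2.207 -1.456
v -1.358 1.958 0.015
v -1.68 2.485 -1.438
v -1.257 2.236 0.033
v -1.689 2.777 -1.386
v -1.266 2.528 0.085
v -1.806 3.038 -1.308
v -1.383 2.789 0.162
v -2.943 -2.043 -1.504
v -2.322 -2.552 -1.668
v -2.655 -3.285 -0.661
v -3.277 -2.777 -0.496
v -2.176 -2.328 -1.457
v -2.509 -3.061 -0.449
v -2.162 -2.055 -1.254
v -2.496 -2.788 -0.246
v -2.284 -1.779 -1.093
v -2.618 -2.513 -0.086
v -2.52 -1.55 -1.004
v -2.853 -2.283 0.003
v -2.829 -1.405 -1.002
v -3.162 -2.139 0.006
v -3.158 -1.371 -1.086
v -3.491 -2.105 -0.078
v -3.449 -1.454 -1.242
v -3.783 -2.187 -0.234
v -3.653 -1.638 -1.444
v -3.987 -2.371 -0.436
v -3.735 -1.892 -1.656
v -4.068 -2.625 -0.648
v -3.679 -2.173 -1.841
v -4.013 -2.906 -0.834
v -3.496 -2.431 -1.969
v -3.83 -3.164 -0.961
v -3.218 -2.622 -2.016
v -3.552 -3.355 -1.008
v -2.892 -2.713 -1.974
v -3.226 -3.446 -0.967
v -2.575 -2.688 -1.851
v -2.909 -3.422 -0.844
v 2.264 0.368 1.155
v 2.828 0.391 1.077
v 3.1 0.815 3.188
v 2.536 0.792 3.265
v 2.718 0.69 1.032
v 2.99 1.113 3.142
v 2.464 0.886 1.025
v 2.736 1.309 3.136
v 2.147 0.918 1.059
v 2.418 1.341 3.17
v 1.866 0.775 1.124
v 2.138 1.199 3.235
v 1.712 0.503 1.199
v 1.984 0.927 3.309
v 1.733 0.189 1.259
v 2.005 0.612 3.37
v 1.923 -0.069 1.286
v 2.195 0.354 3.397
v 2.221 -0.188 1.272
v 2.493 0.236 3.383
v 2.533 -0.13 1.22
v 2.804 0.293 3.331
v 2.759 0.086 1.148
v 3.031 0.509 3.258
f 2 1 5
f 2 5 3
f 3 5 6
f 3 6 4
f 5 1 7
f 5 7 6
f 6 7 8
f 6 8 4
f 7 1 9
f 7 9 8
f 8 9 10
f 8 10 4
f 9 1 11
f 9 11 10
f 10 11 12
f 10 12 4
f 11 1 13
f 11 13 12
f 12 13 14
f 12 14 4
f 13 1 15
f 13 15 14
f 14 15 16
f 14 16 4
f 15 1 17
f 15 17 16
f 16 17 18
f 16 18 4
f 17 1 19
f 17 19 18
f 18 19 20
f 18 20 4
f 19 1 21
f 19 21 20
f 20 21 22
f 20 22 4
f 21 1 23
f 21 23 22
f 22 23 24
f 22 24 4
f 23 1 25
f 23 25 24
f 24 25 26
f 24 26 4
f 25 1 27
f 25 27 26
f 26 27 28
f 26 28 4
f 27 1 29
f 27 29 28
f 28 29 30
f 28 30 4
f 29 1 31
f 29 31 30
f 30 31 32
f 30 32 4
f 31 1 33
f 31 33 32
f 32 33 34
f 32 34 4
f 33 1 2
f 33 2 34
f 34 2 3
f 34 3 4
f 36 35 39
f 36 39 37
f 37 39 40
f 37 40 38
f 39 35 41
f 39 41 40
f 40 41 42
f 40 42 38
f 41 35 43
f 41 43 42
f 42 43 44
f 42 44 38
f 43 35 45
f 43 45 44
f 44 45 46
f 44 46 38
f 45 35 47
f 45 47 46
f 46 47 48
f 46 48 38
f 47 35 49
f 47 49 48
f 48 49 50
f 48 50 38
f 49 35 51
f 49 51 50
f 50 51 52
f 50 52 38
f 51 35 53
f 51 53 52
f 52 53 54
f 52 54 38
f 53 35 55
f 53 55 54
f 54 55 56
f 54 56 38
f 55 35 57
f 55 57 56
f 56 57 58
f 56 58 38
f 57 35 59
f 57 59 58
f 58 59 60
f 58 60 38
f 59 35 61
f 59 61 60
f 60 61 62
f 60 62 38
f 61 35 63
f 61 63 62
f 62 63 64
f 62 64 38
f 63 35 65
f 63 65 64
f 64 65 66
f 64 66 38
f 65 35 36
f 65 36 66
f 66 36 37
f 66 37 38
f 68 67 71
f 68 71 69
f 69 71 72
f 69 72 70
f 71 67 73
f 71 73 72
f 72 73 74
f 72 74 70
f 73 67 75
f 73 75 74
f 74 75 76
f 74 76 70
f 75 67 77
f 75 77 76
f 76 77 78
f 76 78 70
f 77 67 79
f 77 79 78
f 78 79 80
f 78 80 70
f 79 67 81
f 79 81 80
f 80 81 82
f 80 82 70
f 81 67 83
f 81 83 82
f 82 83 84
f 82 84 70
f 83 67 85
f 83 85 84
f 84 85 86
f 84 86 70
f 85 67 87
f 85 87 86
f 86 87 88
f 86 88 70
f 87 67 89
f 87 89 88
f 88 89 90
f 88 90 70
f 89 67 68
f 89 68 90
f 90 68 69
f 90 69 70



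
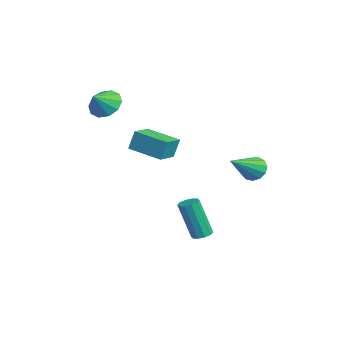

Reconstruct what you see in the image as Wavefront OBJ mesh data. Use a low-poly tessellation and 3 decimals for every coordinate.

v -3.542 -1.048 2.187
v -3.068 -0.356 2.454
v -2.998 -1.692 2.893
v -3.511 -0.387 2.767
v -3.966 -0.67 2.859
v -4.259 -1.097 2.694
v -4.278 -1.506 2.336
v -4.016 -1.739 1.92
v -3.573 -1.708 1.607
v -3.117 -1.425 1.515
v -2.825 -0.998 1.68
v -2.806 -0.589 2.038
v 2.172 4.484 -0.116
v 2.561 4.973 0.151
v 3.148 3.176 0.856
v 2.265 4.929 0.389
v 1.939 4.744 0.468
v 1.687 4.476 0.361
v 1.588 4.211 0.102
v 1.675 4.032 -0.225
v 1.92 3.997 -0.518
v 2.244 4.117 -0.684
v 2.546 4.353 -0.669
v 2.728 4.631 -0.478
v 2.734 4.862 -0.173
v 1.083 2.45 -4.43
v 1.51 2.172 -4.459
v 1.263 1.592 -2.519
v 0.837 1.87 -2.49
v 1.588 2.461 -4.363
v 1.342 1.881 -2.422
v 1.474 2.746 -4.292
v 1.228 2.166 -2.352
v 1.211 2.918 -4.274
v 0.965 2.338 -2.334
v 0.898 2.911 -4.316
v 0.652 2.331 -2.375
v 0.657 2.728 -4.401
v 0.41 2.148 -2.461
v 0.578 2.439 -4.498
v 0.332 1.859 -2.557
v 0.692 2.154 -4.568
v 0.446 1.574 -2.628
v 0.955 1.982 -4.586
v 0.709 1.402 -2.646
v 1.268 1.989 -4.545
v 1.022 1.409 -2.604
v -2.715 0.471 -0.261
v -2.729 0.771 0.766
v -1.557 1.71 -0.606
v -1.571 2.009 0.421
v -1.809 -0.309 -0.021
v -1.823 -0.01 1.006
v -0.651 0.929 -0.366
v -0.665 1.229 0.661
f 2 1 4
f 2 4 3
f 4 1 5
f 4 5 3
f 5 1 6
f 5 6 3
f 6 1 7
f 6 7 3
f 7 1 8
f 7 8 3
f 8 1 9
f 8 9 3
f 9 1 10
f 9 10 3
f 10 1 11
f 10 11 3
f 11 1 12
f 11 12 3
f 12 1 2
f 12 2 3
f 14 13 16
f 14 16 15
f 16 13 17
f 16 17 15
f 17 13 18
f 17 18 15
f 18 13 19
f 18 19 15
f 19 13 20
f 19 20 15
f 20 13 21
f 20 21 15
f 21 13 22
f 21 22 15
f 22 13 23
f 22 23 15
f 23 13 24
f 23 24 15
f 24 13 25
f 24 25 15
f 25 13 14
f 25 14 15
f 27 26 30
f 27 30 28
f 28 30 31
f 28 31 29
f 30 26 32
f 30 32 31
f 31 32 33
f 31 33 29
f 32 26 34
f 32 34 33
f 33 34 35
f 33 35 29
f 34 26 36
f 34 36 35
f 35 36 37
f 35 37 29
f 36 26 38
f 36 38 37
f 37 38 39
f 37 39 29
f 38 26 40
f 38 40 39
f 39 40 41
f 39 41 29
f 40 26 42
f 40 42 41
f 41 42 43
f 41 43 29
f 42 26 44
f 42 44 43
f 43 44 45
f 43 45 29
f 44 26 46
f 44 46 45
f 45 46 47
f 45 47 29
f 46 26 27
f 46 27 47
f 47 27 28
f 47 28 29
f 49 51 48
f 52 49 48
f 48 51 50
f 50 52 48
f 49 55 51
f 53 49 52
f 53 55 49
f 51 55 50
f 54 52 50
f 50 55 54
f 54 53 52
f 55 53 54



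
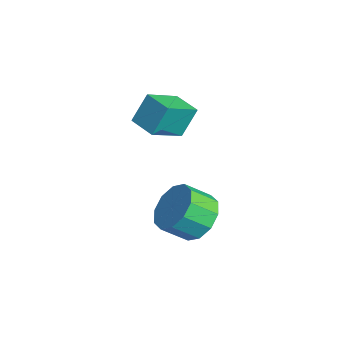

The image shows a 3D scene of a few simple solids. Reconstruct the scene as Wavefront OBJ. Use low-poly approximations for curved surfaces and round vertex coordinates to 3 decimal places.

v -3.231 3.26 1.897
v -2.768 2.111 2.611
v -3.361 3.83 2.899
v -2.898 2.681 3.613
v -2.282 3.599 1.827
v -1.819 2.45 2.541
v -2.412 4.169 2.829
v -1.949 3.02 3.543
v -0.624 3.584 -0.892
v 0.27 3.623 -0.678
v 0.138 2.774 0.026
v -0.756 2.736 -0.188
v -0.011 3.963 -0.32
v -0.143 3.115 0.384
v -0.527 4.159 -0.18
v -0.659 3.311 0.523
v -1.079 4.135 -0.313
v -1.211 3.287 0.391
v -1.458 3.901 -0.666
v -1.59 3.053 0.037
v -1.518 3.546 -1.106
v -1.65 2.697 -0.402
v -1.237 3.205 -1.464
v -1.369 2.357 -0.76
v -0.721 3.009 -1.603
v -0.853 2.161 -0.9
v -0.169 3.033 -1.471
v -0.301 2.185 -0.767
v 0.21 3.267 -1.117
v 0.078 2.419 -0.414
f 2 4 1
f 5 2 1
f 1 4 3
f 3 5 1
f 2 8 4
f 6 2 5
f 6 8 2
f 4 8 3
f 7 5 3
f 3 8 7
f 7 6 5
f 8 6 7
f 10 9 13
f 10 13 11
f 11 13 14
f 11 14 12
f 13 9 15
f 13 15 14
f 14 15 16
f 14 16 12
f 15 9 17
f 15 17 16
f 16 17 18
f 16 18 12
f 17 9 19
f 17 19 18
f 18 19 20
f 18 20 12
f 19 9 21
f 19 21 20
f 20 21 22
f 20 22 12
f 21 9 23
f 21 23 22
f 22 23 24
f 22 24 12
f 23 9 25
f 23 25 24
f 24 25 26
f 24 26 12
f 25 9 27
f 25 27 26
f 26 27 28
f 26 28 12
f 27 9 29
f 27 29 28
f 28 29 30
f 28 30 12
f 29 9 10
f 29 10 30
f 30 10 11
f 30 11 12



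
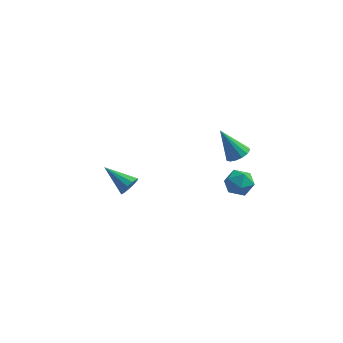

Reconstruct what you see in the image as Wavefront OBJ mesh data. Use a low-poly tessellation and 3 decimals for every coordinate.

v 3.248 -0.708 0.589
v 4.07 -0.561 0.335
v 3.19 -1.839 -0.255
v 4.012 -1.692 -0.509
v 3.847 -1.955 0.307
v 3.883 -1.257 0.828
v 3.377 -1.143 -0.748
v 3.413 -0.445 -0.227
v 4.149 -0.83 -0.491
v 4.44 -1.332 0.161
v 2.82 -1.068 -0.081
v 3.111 -1.57 0.571
v 3.464 -0.821 1.977
v 4.051 -0.755 2.332
v 2.496 -0.639 3.543
v 3.962 -0.422 2.238
v 3.739 -0.196 2.074
v 3.443 -0.138 1.884
v 3.152 -0.262 1.719
v 2.944 -0.537 1.623
v 2.876 -0.887 1.622
v 2.965 -1.22 1.715
v 3.188 -1.446 1.879
v 3.485 -1.505 2.069
v 3.776 -1.38 2.235
v 3.983 -1.106 2.331
v -2.724 1.284 -3.603
v -2.371 1.414 -3.036
v -4.256 1.936 -2.797
v -2.349 1.73 -3.251
v -2.447 1.905 -3.578
v -2.632 1.882 -3.913
v -2.847 1.67 -4.149
v -3.022 1.335 -4.212
v -3.103 0.984 -4.081
v -3.063 0.728 -3.799
v -2.916 0.649 -3.454
v -2.707 0.771 -3.157
v -2.504 1.056 -3.001
f 1 12 6
f 1 6 2
f 1 2 8
f 1 8 11
f 1 11 12
f 2 6 10
f 6 12 5
f 12 11 3
f 11 8 7
f 8 2 9
f 4 10 5
f 4 5 3
f 4 3 7
f 4 7 9
f 4 9 10
f 5 10 6
f 3 5 12
f 7 3 11
f 9 7 8
f 10 9 2
f 14 13 16
f 14 16 15
f 16 13 17
f 16 17 15
f 17 13 18
f 17 18 15
f 18 13 19
f 18 19 15
f 19 13 20
f 19 20 15
f 20 13 21
f 20 21 15
f 21 13 22
f 21 22 15
f 22 13 23
f 22 23 15
f 23 13 24
f 23 24 15
f 24 13 25
f 24 25 15
f 25 13 26
f 25 26 15
f 26 13 14
f 26 14 15
f 28 27 30
f 28 30 29
f 30 27 31
f 30 31 29
f 31 27 32
f 31 32 29
f 32 27 33
f 32 33 29
f 33 27 34
f 33 34 29
f 34 27 35
f 34 35 29
f 35 27 36
f 35 36 29
f 36 27 37
f 36 37 29
f 37 27 38
f 37 38 29
f 38 27 39
f 38 39 29
f 39 27 28
f 39 28 29



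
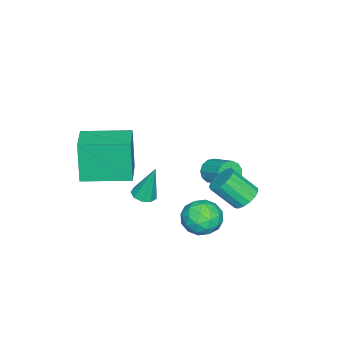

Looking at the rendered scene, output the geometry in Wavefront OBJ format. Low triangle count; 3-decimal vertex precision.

v -2.627 -1.484 -2.505
v -2.388 -1.847 -2.035
v -1.875 -0.8 -1.485
v -2.113 -0.436 -1.955
v -2.136 -1.836 -2.293
v -1.623 -0.788 -1.743
v -2.04 -1.712 -2.618
v -1.526 -0.665 -2.068
v -2.13 -1.516 -2.907
v -1.616 -0.469 -2.357
v -2.377 -1.31 -3.068
v -1.864 -0.262 -2.518
v -2.704 -1.159 -3.051
v -2.191 -0.111 -2.501
v -3.007 -1.111 -2.86
v -2.493 -0.063 -2.31
v -3.188 -1.182 -2.557
v -2.675 -0.134 -2.007
v -3.192 -1.348 -2.237
v -2.678 -0.3 -1.687
v -3.016 -1.557 -2.002
v -2.502 -0.51 -1.452
v -2.716 -1.744 -1.927
v -2.203 -0.696 -1.377
v -0.228 1.094 -1.681
v 0.289 1.484 -1.445
v 0.565 0.477 -0.383
v 0.048 0.086 -0.619
v 0.026 1.591 -1.276
v 0.303 0.584 -0.214
v -0.295 1.583 -1.2
v -0.019 0.576 -0.137
v -0.601 1.464 -1.234
v -0.325 0.456 -0.171
v -0.821 1.259 -1.37
v -0.545 0.252 -0.308
v -0.906 1.017 -1.578
v -0.63 0.01 -0.515
v -0.835 0.792 -1.809
v -0.559 -0.215 -0.747
v -0.626 0.636 -2.012
v -0.349 -0.371 -0.949
v -0.325 0.585 -2.138
v -0.049 -0.422 -1.075
v -0.002 0.651 -2.16
v 0.274 -0.356 -1.097
v 0.269 0.818 -2.072
v 0.546 -0.189 -1.009
v 0.426 1.048 -1.895
v 0.703 0.041 -0.832
v 0.434 1.289 -1.669
v 0.71 0.281 -0.606
v 2.141 0.755 -0.441
v 2.673 1.325 -0.919
v 2.987 -0.385 -0.861
v 3.519 0.185 -1.339
v 3.52 0.216 -0.424
v 2.997 0.921 -0.165
v 2.663 0.019 -1.615
v 2.14 0.724 -1.356
v 2.996 0.871 -1.644
v 3.525 0.992 -0.908
v 2.135 -0.052 -0.872
v 2.664 0.069 -0.136
v 2.333 1.14 -0.643
v 3.327 -0.2 -1.137
v 3.327 -0.182 -0.599
v 3.64 0.153 -0.88
v 2.523 0.902 -0.2
v 2.836 1.238 -0.481
v 3.334 0.586 -0.19
v 2.824 -0.298 -1.299
v 3.137 0.038 -1.58
v 2.02 0.787 -0.9
v 2.333 1.122 -1.181
v 2.326 0.354 -1.59
v 2.836 1.208 -1.35
v 3.332 0.538 -1.597
v 2.829 0.441 -1.76
v 2.522 0.855 -1.607
v 3.147 1.28 -0.918
v 3.644 0.61 -1.164
v 3.644 0.628 -0.627
v 3.337 1.042 -0.474
v 3.336 1.013 -1.344
v 2.016 0.33 -0.616
v 2.513 -0.34 -0.862
v 2.323 -0.102 -1.306
v 2.016 0.312 -1.153
v 2.328 0.402 -0.183
v 2.824 -0.268 -0.43
v 3.138 0.085 -0.173
v 2.831 0.499 -0.02
v 2.324 -0.073 -0.436
v 0.913 -3.022 -2.013
v 1.461 -2.867 -2.037
v 0.847 -2.518 -0.287
v 1.234 -2.566 -2.134
v 0.856 -2.478 -2.174
v 0.505 -2.644 -2.139
v 0.345 -2.988 -2.045
v 0.451 -3.347 -1.937
v 0.774 -3.554 -1.864
v 1.161 -3.512 -1.861
v 1.433 -3.241 -1.93
v 2.367 -5.094 0.063
v 2.093 -5.301 2.044
v 1.51 -3.146 0.147
v 1.235 -3.353 2.128
v 3.725 -4.507 0.312
v 3.45 -4.714 2.293
v 2.867 -2.559 0.396
v 2.593 -2.766 2.377
f 2 1 5
f 2 5 3
f 3 5 6
f 3 6 4
f 5 1 7
f 5 7 6
f 6 7 8
f 6 8 4
f 7 1 9
f 7 9 8
f 8 9 10
f 8 10 4
f 9 1 11
f 9 11 10
f 10 11 12
f 10 12 4
f 11 1 13
f 11 13 12
f 12 13 14
f 12 14 4
f 13 1 15
f 13 15 14
f 14 15 16
f 14 16 4
f 15 1 17
f 15 17 16
f 16 17 18
f 16 18 4
f 17 1 19
f 17 19 18
f 18 19 20
f 18 20 4
f 19 1 21
f 19 21 20
f 20 21 22
f 20 22 4
f 21 1 23
f 21 23 22
f 22 23 24
f 22 24 4
f 23 1 2
f 23 2 24
f 24 2 3
f 24 3 4
f 26 25 29
f 26 29 27
f 27 29 30
f 27 30 28
f 29 25 31
f 29 31 30
f 30 31 32
f 30 32 28
f 31 25 33
f 31 33 32
f 32 33 34
f 32 34 28
f 33 25 35
f 33 35 34
f 34 35 36
f 34 36 28
f 35 25 37
f 35 37 36
f 36 37 38
f 36 38 28
f 37 25 39
f 37 39 38
f 38 39 40
f 38 40 28
f 39 25 41
f 39 41 40
f 40 41 42
f 40 42 28
f 41 25 43
f 41 43 42
f 42 43 44
f 42 44 28
f 43 25 45
f 43 45 44
f 44 45 46
f 44 46 28
f 45 25 47
f 45 47 46
f 46 47 48
f 46 48 28
f 47 25 49
f 47 49 48
f 48 49 50
f 48 50 28
f 49 25 51
f 49 51 50
f 50 51 52
f 50 52 28
f 51 25 26
f 51 26 52
f 52 26 27
f 52 27 28
f 53 90 69
f 90 64 93
f 69 93 58
f 90 93 69
f 53 69 65
f 69 58 70
f 65 70 54
f 69 70 65
f 53 65 74
f 65 54 75
f 74 75 60
f 65 75 74
f 53 74 86
f 74 60 89
f 86 89 63
f 74 89 86
f 53 86 90
f 86 63 94
f 90 94 64
f 86 94 90
f 54 70 81
f 70 58 84
f 81 84 62
f 70 84 81
f 58 93 71
f 93 64 92
f 71 92 57
f 93 92 71
f 64 94 91
f 94 63 87
f 91 87 55
f 94 87 91
f 63 89 88
f 89 60 76
f 88 76 59
f 89 76 88
f 60 75 80
f 75 54 77
f 80 77 61
f 75 77 80
f 56 82 68
f 82 62 83
f 68 83 57
f 82 83 68
f 56 68 66
f 68 57 67
f 66 67 55
f 68 67 66
f 56 66 73
f 66 55 72
f 73 72 59
f 66 72 73
f 56 73 78
f 73 59 79
f 78 79 61
f 73 79 78
f 56 78 82
f 78 61 85
f 82 85 62
f 78 85 82
f 57 83 71
f 83 62 84
f 71 84 58
f 83 84 71
f 55 67 91
f 67 57 92
f 91 92 64
f 67 92 91
f 59 72 88
f 72 55 87
f 88 87 63
f 72 87 88
f 61 79 80
f 79 59 76
f 80 76 60
f 79 76 80
f 62 85 81
f 85 61 77
f 81 77 54
f 85 77 81
f 96 95 98
f 96 98 97
f 98 95 99
f 98 99 97
f 99 95 100
f 99 100 97
f 100 95 101
f 100 101 97
f 101 95 102
f 101 102 97
f 102 95 103
f 102 103 97
f 103 95 104
f 103 104 97
f 104 95 105
f 104 105 97
f 105 95 96
f 105 96 97
f 107 109 106
f 110 107 106
f 106 109 108
f 108 110 106
f 107 113 109
f 111 107 110
f 111 113 107
f 109 113 108
f 112 110 108
f 108 113 112
f 112 111 110
f 113 111 112



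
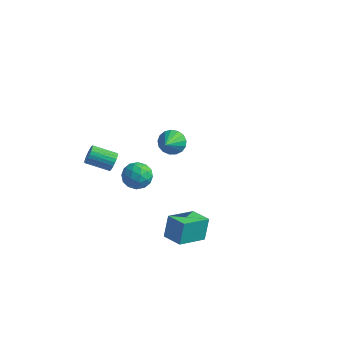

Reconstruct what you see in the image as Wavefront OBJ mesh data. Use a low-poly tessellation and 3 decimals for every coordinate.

v -3.553 3.973 -1.654
v -3.069 3.654 -2.303
v -3.207 2.687 -0.766
v -2.8 3.88 -2.08
v -2.703 4.128 -1.76
v -2.801 4.34 -1.415
v -3.07 4.467 -1.125
v -3.451 4.482 -0.956
v -3.854 4.38 -0.947
v -4.189 4.185 -1.099
v -4.378 3.941 -1.379
v -4.377 3.704 -1.722
v -4.188 3.529 -2.049
v -3.853 3.456 -2.286
v -3.449 3.501 -2.377
v -2.552 -1.48 0.634
v -1.881 -1.358 1.26
v -2.079 -2.882 0.4
v -1.408 -2.76 1.026
v -2.293 -2.797 1.297
v -2.585 -1.931 1.441
v -1.375 -2.309 0.219
v -1.667 -1.443 0.363
v -1.154 -1.87 1.003
v -1.721 -2.172 1.669
v -2.239 -2.068 -0.009
v -2.806 -2.37 0.657
v -2.258 -1.296 0.967
v -1.702 -2.944 0.693
v -2.222 -2.966 0.852
v -1.828 -2.894 1.22
v -2.671 -1.633 1.074
v -2.277 -1.561 1.442
v -2.519 -2.407 1.463
v -1.683 -2.679 0.218
v -1.289 -2.607 0.586
v -2.132 -1.346 0.44
v -1.738 -1.274 0.808
v -1.441 -1.833 0.197
v -1.436 -1.526 1.184
v -1.159 -2.349 1.047
v -1.139 -2.084 0.573
v -1.311 -1.575 0.658
v -1.77 -1.703 1.576
v -1.492 -2.527 1.439
v -2.012 -2.549 1.598
v -2.183 -2.04 1.682
v -1.342 -2.004 1.425
v -2.468 -1.713 0.221
v -2.19 -2.537 0.084
v -1.777 -2.2 -0.022
v -1.948 -1.691 0.062
v -2.801 -1.891 0.613
v -2.524 -2.714 0.476
v -2.649 -2.665 1.002
v -2.821 -2.156 1.087
v -2.618 -2.236 0.235
v -2.666 -3.346 2.664
v -2.385 -3.487 3.175
v -3.632 -4.054 3.707
v -3.914 -3.914 3.196
v -2.462 -3.271 3.224
v -3.71 -3.838 3.755
v -2.571 -3.067 3.187
v -3.818 -3.634 3.718
v -2.694 -2.906 3.07
v -3.941 -3.473 3.602
v -2.812 -2.811 2.892
v -4.06 -3.378 3.423
v -2.909 -2.798 2.679
v -4.157 -3.365 3.211
v -2.969 -2.869 2.464
v -4.216 -3.436 2.995
v -2.982 -3.012 2.279
v -4.23 -3.579 2.811
v -2.948 -3.206 2.153
v -4.195 -3.773 2.685
v -2.87 -3.422 2.105
v -4.118 -3.989 2.636
v -2.762 -3.626 2.142
v -4.009 -4.193 2.673
v -2.639 -3.787 2.258
v -3.886 -4.354 2.79
v -2.52 -3.882 2.437
v -3.768 -4.449 2.968
v -2.423 -3.895 2.649
v -3.671 -4.462 3.181
v -2.364 -3.824 2.865
v -3.611 -4.391 3.396
v -2.35 -3.681 3.049
v -3.598 -4.248 3.581
v 1.225 -4.458 -0.987
v 1.156 -3.91 0.322
v 1.784 -2.82 -1.642
v 1.716 -2.273 -0.334
v 2.424 -4.787 -0.786
v 2.356 -4.24 0.522
v 2.984 -3.15 -1.442
v 2.915 -2.602 -0.133
f 2 1 4
f 2 4 3
f 4 1 5
f 4 5 3
f 5 1 6
f 5 6 3
f 6 1 7
f 6 7 3
f 7 1 8
f 7 8 3
f 8 1 9
f 8 9 3
f 9 1 10
f 9 10 3
f 10 1 11
f 10 11 3
f 11 1 12
f 11 12 3
f 12 1 13
f 12 13 3
f 13 1 14
f 13 14 3
f 14 1 15
f 14 15 3
f 15 1 2
f 15 2 3
f 16 53 32
f 53 27 56
f 32 56 21
f 53 56 32
f 16 32 28
f 32 21 33
f 28 33 17
f 32 33 28
f 16 28 37
f 28 17 38
f 37 38 23
f 28 38 37
f 16 37 49
f 37 23 52
f 49 52 26
f 37 52 49
f 16 49 53
f 49 26 57
f 53 57 27
f 49 57 53
f 17 33 44
f 33 21 47
f 44 47 25
f 33 47 44
f 21 56 34
f 56 27 55
f 34 55 20
f 56 55 34
f 27 57 54
f 57 26 50
f 54 50 18
f 57 50 54
f 26 52 51
f 52 23 39
f 51 39 22
f 52 39 51
f 23 38 43
f 38 17 40
f 43 40 24
f 38 40 43
f 19 45 31
f 45 25 46
f 31 46 20
f 45 46 31
f 19 31 29
f 31 20 30
f 29 30 18
f 31 30 29
f 19 29 36
f 29 18 35
f 36 35 22
f 29 35 36
f 19 36 41
f 36 22 42
f 41 42 24
f 36 42 41
f 19 41 45
f 41 24 48
f 45 48 25
f 41 48 45
f 20 46 34
f 46 25 47
f 34 47 21
f 46 47 34
f 18 30 54
f 30 20 55
f 54 55 27
f 30 55 54
f 22 35 51
f 35 18 50
f 51 50 26
f 35 50 51
f 24 42 43
f 42 22 39
f 43 39 23
f 42 39 43
f 25 48 44
f 48 24 40
f 44 40 17
f 48 40 44
f 59 58 62
f 59 62 60
f 60 62 63
f 60 63 61
f 62 58 64
f 62 64 63
f 63 64 65
f 63 65 61
f 64 58 66
f 64 66 65
f 65 66 67
f 65 67 61
f 66 58 68
f 66 68 67
f 67 68 69
f 67 69 61
f 68 58 70
f 68 70 69
f 69 70 71
f 69 71 61
f 70 58 72
f 70 72 71
f 71 72 73
f 71 73 61
f 72 58 74
f 72 74 73
f 73 74 75
f 73 75 61
f 74 58 76
f 74 76 75
f 75 76 77
f 75 77 61
f 76 58 78
f 76 78 77
f 77 78 79
f 77 79 61
f 78 58 80
f 78 80 79
f 79 80 81
f 79 81 61
f 80 58 82
f 80 82 81
f 81 82 83
f 81 83 61
f 82 58 84
f 82 84 83
f 83 84 85
f 83 85 61
f 84 58 86
f 84 86 85
f 85 86 87
f 85 87 61
f 86 58 88
f 86 88 87
f 87 88 89
f 87 89 61
f 88 58 90
f 88 90 89
f 89 90 91
f 89 91 61
f 90 58 59
f 90 59 91
f 91 59 60
f 91 60 61
f 93 95 92
f 96 93 92
f 92 95 94
f 94 96 92
f 93 99 95
f 97 93 96
f 97 99 93
f 95 99 94
f 98 96 94
f 94 99 98
f 98 97 96
f 99 97 98



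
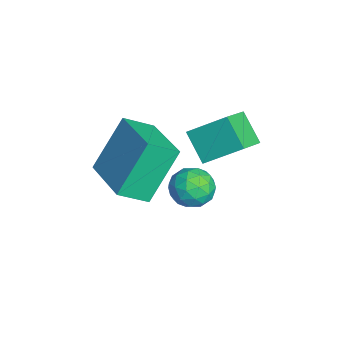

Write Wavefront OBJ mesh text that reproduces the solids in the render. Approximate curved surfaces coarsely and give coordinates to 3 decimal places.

v -4.046 0.149 0.047
v -3.561 0.39 -0.554
v -3.579 -1.07 -0.066
v -3.094 -0.829 -0.667
v -2.956 -0.577 0.09
v -3.245 0.176 0.16
v -3.895 -0.856 -0.78
v -4.184 -0.103 -0.71
v -3.467 -0.231 -1.065
v -2.887 -0.058 -0.528
v -4.253 -0.622 -0.092
v -3.673 -0.449 0.445
v -3.845 0.376 -0.244
v -3.295 -1.056 -0.376
v -3.215 -0.909 0.069
v -2.929 -0.766 -0.285
v -3.659 0.251 0.176
v -3.374 0.393 -0.177
v -3.018 -0.176 0.201
v -3.766 -1.073 -0.443
v -3.481 -0.931 -0.796
v -4.211 0.086 -0.335
v -3.925 0.229 -0.689
v -4.122 -0.504 -0.821
v -3.504 0.153 -0.897
v -3.23 -0.563 -0.964
v -3.701 -0.579 -1.03
v -3.87 -0.136 -0.989
v -3.163 0.255 -0.581
v -2.889 -0.462 -0.648
v -2.808 -0.314 -0.203
v -2.978 0.129 -0.162
v -3.108 -0.11 -0.882
v -4.251 -0.218 0.028
v -3.977 -0.935 -0.039
v -4.162 -0.809 -0.458
v -4.332 -0.366 -0.417
v -3.91 -0.117 0.344
v -3.636 -0.833 0.277
v -3.27 -0.544 0.369
v -3.439 -0.101 0.41
v -4.032 -0.57 0.262
v -3.311 -2.484 0.752
v -3.106 -3.464 1.377
v -3.969 -1.493 2.518
v -3.765 -2.473 3.144
v -1.375 -1.847 1.116
v -1.171 -2.827 1.742
v -2.034 -0.856 2.883
v -1.829 -1.836 3.508
v -3.629 0.005 2.664
v -3.332 1.204 3.55
v -2.819 0.433 1.813
v -2.522 1.632 2.699
v -2.738 -0.612 3.201
v -2.441 0.587 4.087
v -1.928 -0.184 2.35
v -1.631 1.015 3.236
f 1 38 17
f 38 12 41
f 17 41 6
f 38 41 17
f 1 17 13
f 17 6 18
f 13 18 2
f 17 18 13
f 1 13 22
f 13 2 23
f 22 23 8
f 13 23 22
f 1 22 34
f 22 8 37
f 34 37 11
f 22 37 34
f 1 34 38
f 34 11 42
f 38 42 12
f 34 42 38
f 2 18 29
f 18 6 32
f 29 32 10
f 18 32 29
f 6 41 19
f 41 12 40
f 19 40 5
f 41 40 19
f 12 42 39
f 42 11 35
f 39 35 3
f 42 35 39
f 11 37 36
f 37 8 24
f 36 24 7
f 37 24 36
f 8 23 28
f 23 2 25
f 28 25 9
f 23 25 28
f 4 30 16
f 30 10 31
f 16 31 5
f 30 31 16
f 4 16 14
f 16 5 15
f 14 15 3
f 16 15 14
f 4 14 21
f 14 3 20
f 21 20 7
f 14 20 21
f 4 21 26
f 21 7 27
f 26 27 9
f 21 27 26
f 4 26 30
f 26 9 33
f 30 33 10
f 26 33 30
f 5 31 19
f 31 10 32
f 19 32 6
f 31 32 19
f 3 15 39
f 15 5 40
f 39 40 12
f 15 40 39
f 7 20 36
f 20 3 35
f 36 35 11
f 20 35 36
f 9 27 28
f 27 7 24
f 28 24 8
f 27 24 28
f 10 33 29
f 33 9 25
f 29 25 2
f 33 25 29
f 44 46 43
f 47 44 43
f 43 46 45
f 45 47 43
f 44 50 46
f 48 44 47
f 48 50 44
f 46 50 45
f 49 47 45
f 45 50 49
f 49 48 47
f 50 48 49
f 52 54 51
f 55 52 51
f 51 54 53
f 53 55 51
f 52 58 54
f 56 52 55
f 56 58 52
f 54 58 53
f 57 55 53
f 53 58 57
f 57 56 55
f 58 56 57



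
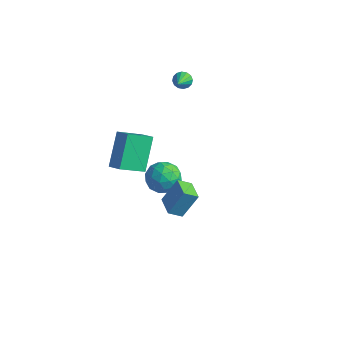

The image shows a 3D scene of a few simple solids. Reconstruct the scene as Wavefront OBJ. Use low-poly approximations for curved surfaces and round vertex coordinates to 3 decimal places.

v -1.501 -4.692 1.903
v -2.111 -3.386 3.457
v -0.993 -3.325 0.954
v -1.604 -2.019 2.508
v -0.716 -4.741 2.252
v -1.327 -3.435 3.806
v -0.209 -3.374 1.303
v -0.819 -2.068 2.857
v 1.431 -2.892 -0.644
v 0.994 -3.5 -0.163
v 1.826 -2.115 0.697
v 1.389 -2.723 1.179
v 2.451 -3.557 -0.559
v 2.014 -4.165 -0.077
v 2.846 -2.78 0.783
v 2.409 -3.388 1.264
v -2.037 1.167 -3.043
v -1.581 0.88 -3.97
v -2.819 -0.38 -2.95
v -2.363 -0.667 -3.877
v -1.761 -0.546 -2.997
v -1.278 0.409 -3.055
v -3.122 0.091 -3.865
v -2.639 1.046 -3.923
v -2.251 0.215 -4.478
v -1.41 -0.179 -3.942
v -2.99 0.679 -2.978
v -2.149 0.285 -2.442
v -1.74 1.159 -3.515
v -2.66 -0.659 -3.405
v -2.306 -0.588 -2.888
v -2.038 -0.757 -3.433
v -1.562 0.882 -2.977
v -1.294 0.714 -3.522
v -1.4 -0.124 -2.95
v -3.106 -0.214 -3.398
v -2.838 -0.382 -3.943
v -2.362 1.257 -3.487
v -2.094 1.088 -4.032
v -3 0.624 -3.97
v -1.866 0.599 -4.358
v -2.326 -0.31 -4.303
v -2.772 0.135 -4.296
v -2.488 0.697 -4.33
v -1.371 0.368 -4.043
v -1.831 -0.541 -3.988
v -1.478 -0.47 -3.471
v -1.193 0.092 -3.505
v -1.766 -0.023 -4.342
v -2.569 1.041 -2.932
v -3.029 0.132 -2.877
v -3.207 0.408 -3.415
v -2.922 0.97 -3.449
v -2.074 0.81 -2.617
v -2.534 -0.099 -2.562
v -1.912 -0.197 -2.59
v -1.628 0.365 -2.624
v -2.634 0.523 -2.578
v -2.628 2.313 3.351
v -2.129 2.487 3.201
v -1.952 1.147 4.249
v -2.19 2.634 3.437
v -2.368 2.694 3.651
v -2.616 2.653 3.784
v -2.868 2.521 3.801
v -3.055 2.333 3.698
v -3.128 2.139 3.502
v -3.067 1.993 3.265
v -2.888 1.932 3.052
v -2.64 1.974 2.919
v -2.389 2.106 2.902
v -2.201 2.294 3.005
f 2 4 1
f 5 2 1
f 1 4 3
f 3 5 1
f 2 8 4
f 6 2 5
f 6 8 2
f 4 8 3
f 7 5 3
f 3 8 7
f 7 6 5
f 8 6 7
f 10 12 9
f 13 10 9
f 9 12 11
f 11 13 9
f 10 16 12
f 14 10 13
f 14 16 10
f 12 16 11
f 15 13 11
f 11 16 15
f 15 14 13
f 16 14 15
f 17 54 33
f 54 28 57
f 33 57 22
f 54 57 33
f 17 33 29
f 33 22 34
f 29 34 18
f 33 34 29
f 17 29 38
f 29 18 39
f 38 39 24
f 29 39 38
f 17 38 50
f 38 24 53
f 50 53 27
f 38 53 50
f 17 50 54
f 50 27 58
f 54 58 28
f 50 58 54
f 18 34 45
f 34 22 48
f 45 48 26
f 34 48 45
f 22 57 35
f 57 28 56
f 35 56 21
f 57 56 35
f 28 58 55
f 58 27 51
f 55 51 19
f 58 51 55
f 27 53 52
f 53 24 40
f 52 40 23
f 53 40 52
f 24 39 44
f 39 18 41
f 44 41 25
f 39 41 44
f 20 46 32
f 46 26 47
f 32 47 21
f 46 47 32
f 20 32 30
f 32 21 31
f 30 31 19
f 32 31 30
f 20 30 37
f 30 19 36
f 37 36 23
f 30 36 37
f 20 37 42
f 37 23 43
f 42 43 25
f 37 43 42
f 20 42 46
f 42 25 49
f 46 49 26
f 42 49 46
f 21 47 35
f 47 26 48
f 35 48 22
f 47 48 35
f 19 31 55
f 31 21 56
f 55 56 28
f 31 56 55
f 23 36 52
f 36 19 51
f 52 51 27
f 36 51 52
f 25 43 44
f 43 23 40
f 44 40 24
f 43 40 44
f 26 49 45
f 49 25 41
f 45 41 18
f 49 41 45
f 60 59 62
f 60 62 61
f 62 59 63
f 62 63 61
f 63 59 64
f 63 64 61
f 64 59 65
f 64 65 61
f 65 59 66
f 65 66 61
f 66 59 67
f 66 67 61
f 67 59 68
f 67 68 61
f 68 59 69
f 68 69 61
f 69 59 70
f 69 70 61
f 70 59 71
f 70 71 61
f 71 59 72
f 71 72 61
f 72 59 60
f 72 60 61



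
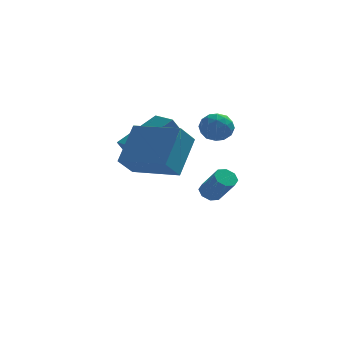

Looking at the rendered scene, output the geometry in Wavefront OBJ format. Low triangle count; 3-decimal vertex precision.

v 0.105 0.878 0.766
v -0.338 0.67 1.603
v -0.573 1.836 0.644
v -1.017 1.628 1.481
v 1.497 1.992 1.779
v 1.053 1.784 2.616
v 0.818 2.95 1.657
v 0.375 2.742 2.494
v 0.985 -3.145 2.181
v 1.477 -1.971 3.496
v -0.734 -2.17 1.952
v -0.243 -0.995 3.267
v 1.463 -2.485 1.413
v 1.954 -1.31 2.728
v -0.257 -1.509 1.184
v 0.235 -0.335 2.499
v 3.016 1.109 3.017
v 3.359 0.656 2.619
v 2.041 0.664 2.681
v 2.384 0.211 2.283
v 2.416 0.16 2.974
v 3.019 0.435 3.182
v 2.381 0.885 2.118
v 2.984 1.16 2.326
v 2.967 0.517 2.064
v 2.989 0.069 2.593
v 2.411 1.251 2.707
v 2.433 0.803 3.236
v 3.273 0.921 2.848
v 2.127 0.399 2.452
v 2.146 0.369 2.859
v 2.348 0.102 2.625
v 3.073 0.791 3.179
v 3.275 0.525 2.945
v 2.721 0.234 3.154
v 2.125 0.795 2.355
v 2.327 0.529 2.121
v 3.052 1.218 2.675
v 3.254 0.951 2.441
v 2.679 1.086 2.146
v 3.245 0.574 2.287
v 2.672 0.312 2.09
v 2.67 0.709 1.992
v 3.024 0.87 2.115
v 3.257 0.31 2.599
v 2.684 0.049 2.401
v 2.703 0.019 2.807
v 3.057 0.18 2.929
v 3.027 0.229 2.272
v 2.716 1.271 2.899
v 2.143 1.01 2.701
v 2.343 1.14 2.371
v 2.697 1.301 2.493
v 2.728 1.008 3.21
v 2.155 0.746 3.013
v 2.376 0.45 3.185
v 2.73 0.611 3.308
v 2.373 1.091 3.028
v 2.459 2.426 -1.365
v 2.777 2.213 -1.686
v 3.38 1.56 -0.656
v 3.061 1.774 -0.335
v 2.907 2.547 -1.551
v 3.509 1.894 -0.521
v 2.774 2.81 -1.307
v 3.377 2.157 -0.277
v 2.457 2.848 -1.096
v 3.059 2.195 -0.067
v 2.14 2.64 -1.044
v 2.743 1.987 -0.014
v 2.011 2.306 -1.179
v 2.613 1.653 -0.149
v 2.143 2.043 -1.423
v 2.746 1.39 -0.393
v 2.461 2.005 -1.633
v 3.063 1.352 -0.604
f 2 4 1
f 5 2 1
f 1 4 3
f 3 5 1
f 2 8 4
f 6 2 5
f 6 8 2
f 4 8 3
f 7 5 3
f 3 8 7
f 7 6 5
f 8 6 7
f 10 12 9
f 13 10 9
f 9 12 11
f 11 13 9
f 10 16 12
f 14 10 13
f 14 16 10
f 12 16 11
f 15 13 11
f 11 16 15
f 15 14 13
f 16 14 15
f 17 54 33
f 54 28 57
f 33 57 22
f 54 57 33
f 17 33 29
f 33 22 34
f 29 34 18
f 33 34 29
f 17 29 38
f 29 18 39
f 38 39 24
f 29 39 38
f 17 38 50
f 38 24 53
f 50 53 27
f 38 53 50
f 17 50 54
f 50 27 58
f 54 58 28
f 50 58 54
f 18 34 45
f 34 22 48
f 45 48 26
f 34 48 45
f 22 57 35
f 57 28 56
f 35 56 21
f 57 56 35
f 28 58 55
f 58 27 51
f 55 51 19
f 58 51 55
f 27 53 52
f 53 24 40
f 52 40 23
f 53 40 52
f 24 39 44
f 39 18 41
f 44 41 25
f 39 41 44
f 20 46 32
f 46 26 47
f 32 47 21
f 46 47 32
f 20 32 30
f 32 21 31
f 30 31 19
f 32 31 30
f 20 30 37
f 30 19 36
f 37 36 23
f 30 36 37
f 20 37 42
f 37 23 43
f 42 43 25
f 37 43 42
f 20 42 46
f 42 25 49
f 46 49 26
f 42 49 46
f 21 47 35
f 47 26 48
f 35 48 22
f 47 48 35
f 19 31 55
f 31 21 56
f 55 56 28
f 31 56 55
f 23 36 52
f 36 19 51
f 52 51 27
f 36 51 52
f 25 43 44
f 43 23 40
f 44 40 24
f 43 40 44
f 26 49 45
f 49 25 41
f 45 41 18
f 49 41 45
f 60 59 63
f 60 63 61
f 61 63 64
f 61 64 62
f 63 59 65
f 63 65 64
f 64 65 66
f 64 66 62
f 65 59 67
f 65 67 66
f 66 67 68
f 66 68 62
f 67 59 69
f 67 69 68
f 68 69 70
f 68 70 62
f 69 59 71
f 69 71 70
f 70 71 72
f 70 72 62
f 71 59 73
f 71 73 72
f 72 73 74
f 72 74 62
f 73 59 75
f 73 75 74
f 74 75 76
f 74 76 62
f 75 59 60
f 75 60 76
f 76 60 61
f 76 61 62

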